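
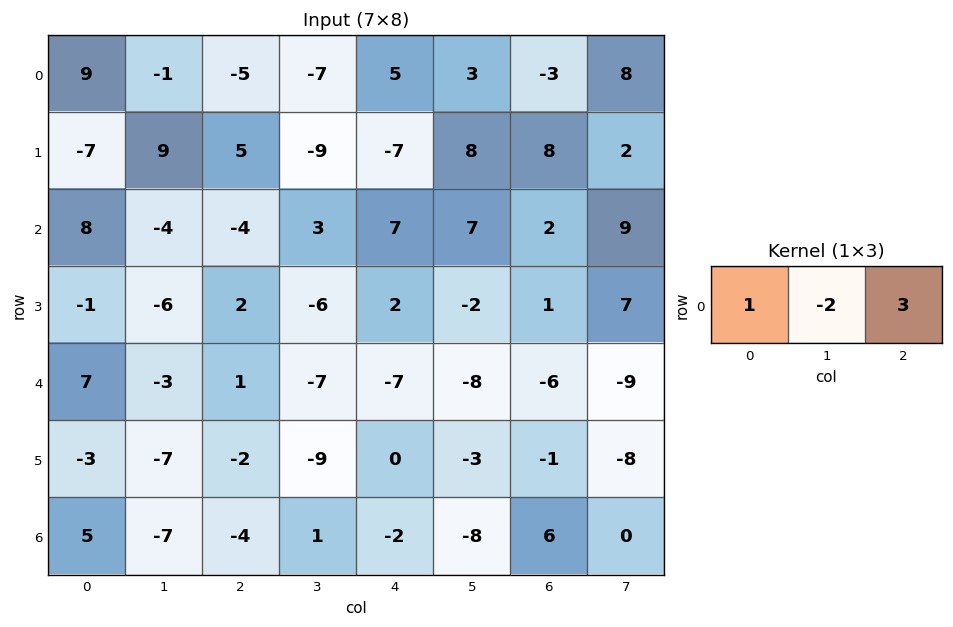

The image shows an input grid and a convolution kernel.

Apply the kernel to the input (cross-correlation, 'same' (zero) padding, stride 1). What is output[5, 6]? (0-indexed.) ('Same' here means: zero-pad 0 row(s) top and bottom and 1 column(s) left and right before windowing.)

The receptive field on the zero-padded input at this output position is [-3 -1 -8]. Elementwise product with the kernel and sum: -3·1 + -1·-2 + -8·3.

-25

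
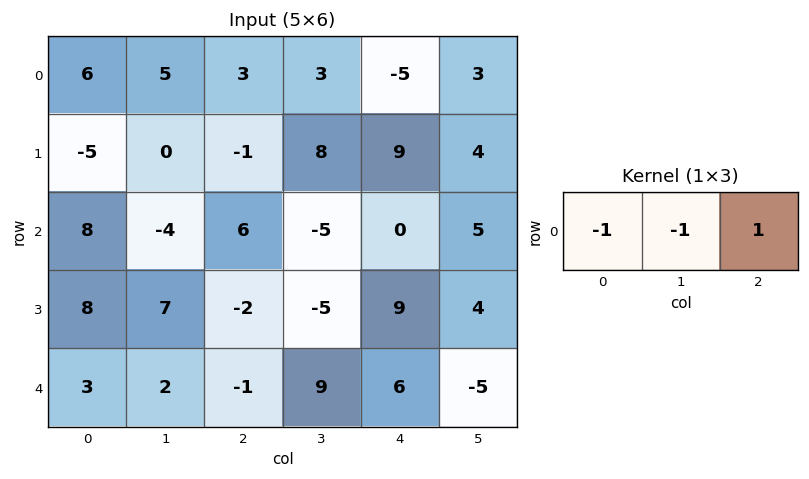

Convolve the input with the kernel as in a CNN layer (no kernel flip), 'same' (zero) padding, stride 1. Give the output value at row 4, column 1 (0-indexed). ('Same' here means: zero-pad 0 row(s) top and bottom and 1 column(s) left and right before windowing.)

-6

The receptive field on the zero-padded input at this output position is [3 2 -1]. Elementwise product with the kernel and sum: 3·-1 + 2·-1 + -1·1.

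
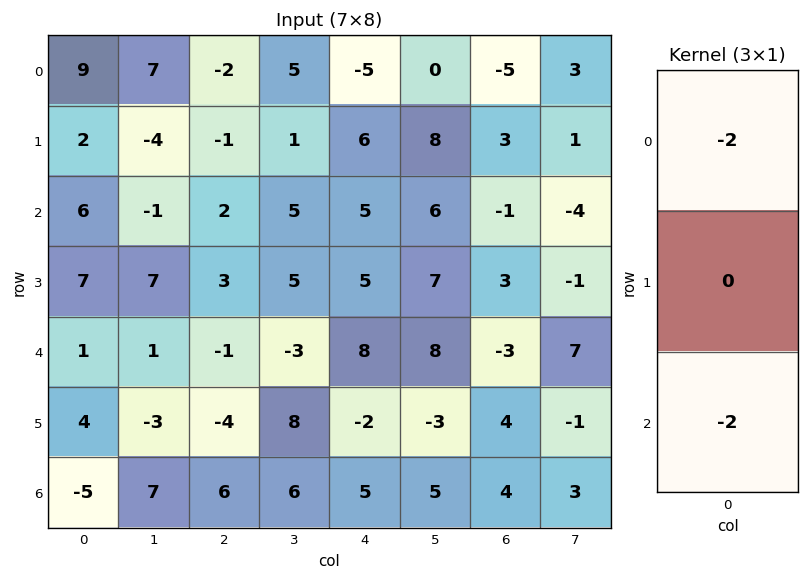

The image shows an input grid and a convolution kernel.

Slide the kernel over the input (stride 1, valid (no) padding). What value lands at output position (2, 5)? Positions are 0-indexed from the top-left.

-28

The receptive field on the input at this output position is [6 / 7 / 8]. Elementwise product with the kernel and sum: 6·-2 + 8·-2.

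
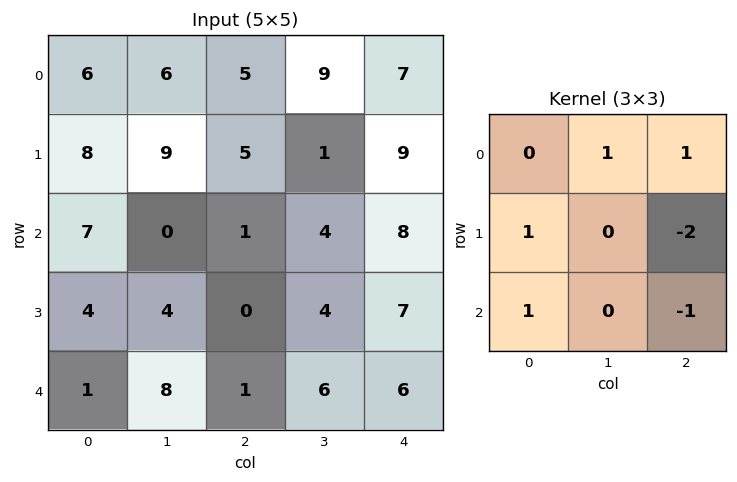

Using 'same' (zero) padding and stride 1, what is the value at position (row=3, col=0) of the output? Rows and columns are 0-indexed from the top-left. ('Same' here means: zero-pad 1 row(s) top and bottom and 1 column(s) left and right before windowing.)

The receptive field on the zero-padded input at this output position is [0 7 0 / 0 4 4 / 0 1 8]. Elementwise product with the kernel and sum: 7·1 + 0·1 + 0·1 + 4·-2 + 0·1 + 8·-1.

-9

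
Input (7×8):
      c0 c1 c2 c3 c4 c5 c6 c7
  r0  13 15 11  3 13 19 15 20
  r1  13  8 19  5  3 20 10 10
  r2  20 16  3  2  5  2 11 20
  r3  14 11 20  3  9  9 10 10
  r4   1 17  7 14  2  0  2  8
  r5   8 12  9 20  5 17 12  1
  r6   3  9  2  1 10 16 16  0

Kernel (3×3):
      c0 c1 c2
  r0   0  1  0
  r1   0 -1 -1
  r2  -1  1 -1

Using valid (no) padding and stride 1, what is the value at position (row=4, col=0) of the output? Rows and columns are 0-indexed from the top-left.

The receptive field on the input at this output position is [1 17 7 / 8 12 9 / 3 9 2]. Elementwise product with the kernel and sum: 17·1 + 12·-1 + 9·-1 + 3·-1 + 9·1 + 2·-1.

0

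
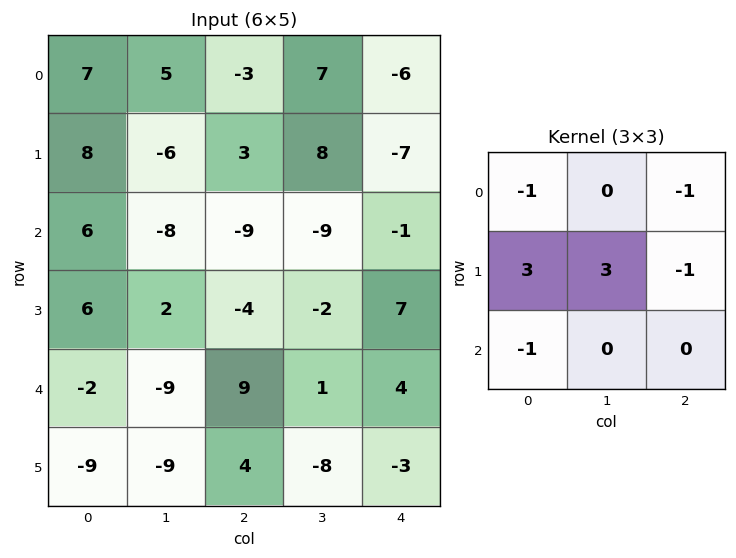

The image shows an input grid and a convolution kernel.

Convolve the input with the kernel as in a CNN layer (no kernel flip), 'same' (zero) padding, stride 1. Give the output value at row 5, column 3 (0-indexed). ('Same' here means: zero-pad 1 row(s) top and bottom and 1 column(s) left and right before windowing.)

The receptive field on the zero-padded input at this output position is [9 1 4 / 4 -8 -3 / 0 0 0]. Elementwise product with the kernel and sum: 9·-1 + 4·-1 + 4·3 + -8·3 + -3·-1 + 0·-1.

-22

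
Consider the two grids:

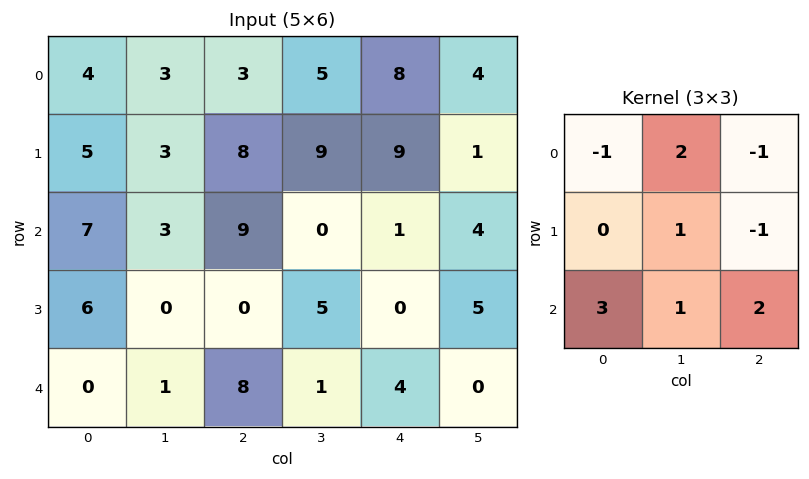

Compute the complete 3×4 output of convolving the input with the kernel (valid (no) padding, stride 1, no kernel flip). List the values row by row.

36 15 28 24
5 23 5 30
7 23 28 0

Output[0,0]: The receptive field on the input at this output position is [4 3 3 / 5 3 8 / 7 3 9]. Elementwise product with the kernel and sum: 4·-1 + 3·2 + 3·-1 + 3·1 + 8·-1 + 7·3 + 3·1 + 9·2.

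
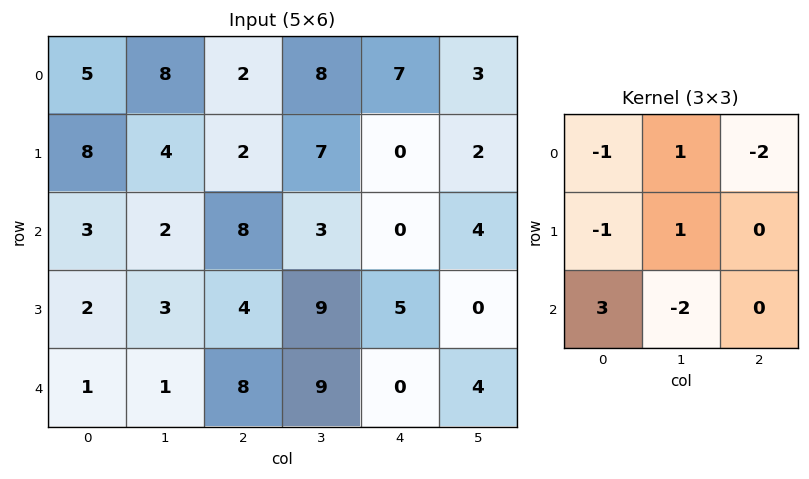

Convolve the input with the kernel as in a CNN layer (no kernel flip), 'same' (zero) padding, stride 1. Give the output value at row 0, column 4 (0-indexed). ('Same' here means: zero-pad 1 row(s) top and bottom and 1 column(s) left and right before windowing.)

20

The receptive field on the zero-padded input at this output position is [0 0 0 / 8 7 3 / 7 0 2]. Elementwise product with the kernel and sum: 0·-1 + 0·1 + 0·-2 + 8·-1 + 7·1 + 7·3 + 0·-2.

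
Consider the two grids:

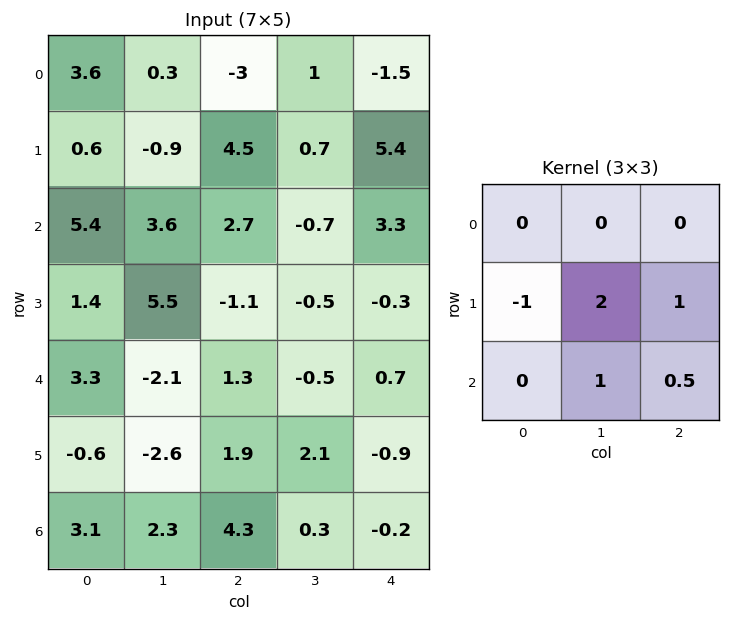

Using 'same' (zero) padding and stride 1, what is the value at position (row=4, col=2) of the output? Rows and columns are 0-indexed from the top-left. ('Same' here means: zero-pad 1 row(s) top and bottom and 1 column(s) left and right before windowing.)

The receptive field on the zero-padded input at this output position is [5.5 -1.1 -0.5 / -2.1 1.3 -0.5 / -2.6 1.9 2.1]. Elementwise product with the kernel and sum: -2.1·-1 + 1.3·2 + -0.5·1 + 1.9·1 + 2.1·0.5.

7.15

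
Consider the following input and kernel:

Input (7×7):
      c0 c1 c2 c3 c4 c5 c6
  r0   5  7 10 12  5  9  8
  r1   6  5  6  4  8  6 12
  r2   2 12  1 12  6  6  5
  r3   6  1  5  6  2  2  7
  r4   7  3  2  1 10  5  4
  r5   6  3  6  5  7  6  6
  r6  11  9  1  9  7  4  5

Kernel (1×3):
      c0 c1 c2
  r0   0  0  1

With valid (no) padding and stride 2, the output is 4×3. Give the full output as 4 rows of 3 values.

10 5 8
1 6 5
2 10 4
1 7 5

Output[0,0]: The receptive field on the input at this output position is [5 7 10]. Elementwise product with the kernel and sum: 10·1.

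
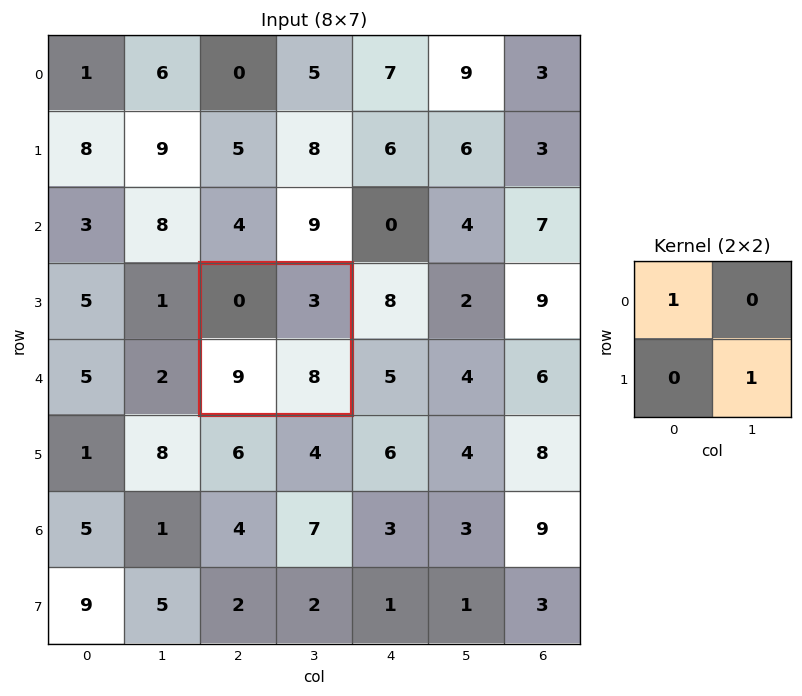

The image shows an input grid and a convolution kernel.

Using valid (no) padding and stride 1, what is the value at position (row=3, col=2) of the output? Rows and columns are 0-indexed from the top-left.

8

The receptive field on the input at this output position is [0 3 / 9 8]. Elementwise product with the kernel and sum: 0·1 + 8·1.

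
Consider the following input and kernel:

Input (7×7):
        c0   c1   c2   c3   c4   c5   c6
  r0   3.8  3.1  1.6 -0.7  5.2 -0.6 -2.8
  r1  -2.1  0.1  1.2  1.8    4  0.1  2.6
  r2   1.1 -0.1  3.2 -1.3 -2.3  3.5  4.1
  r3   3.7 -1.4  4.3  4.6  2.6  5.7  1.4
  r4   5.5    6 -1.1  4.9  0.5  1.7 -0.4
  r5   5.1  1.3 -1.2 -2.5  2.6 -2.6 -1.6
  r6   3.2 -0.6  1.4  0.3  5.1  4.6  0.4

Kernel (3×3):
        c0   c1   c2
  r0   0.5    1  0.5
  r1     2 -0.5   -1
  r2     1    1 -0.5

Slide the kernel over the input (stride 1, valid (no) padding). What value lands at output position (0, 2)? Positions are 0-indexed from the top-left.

3.25

The receptive field on the input at this output position is [1.6 -0.7 5.2 / 1.2 1.8 4 / 3.2 -1.3 -2.3]. Elementwise product with the kernel and sum: 1.6·0.5 + -0.7·1 + 5.2·0.5 + 1.2·2 + 1.8·-0.5 + 4·-1 + 3.2·1 + -1.3·1 + -2.3·-0.5.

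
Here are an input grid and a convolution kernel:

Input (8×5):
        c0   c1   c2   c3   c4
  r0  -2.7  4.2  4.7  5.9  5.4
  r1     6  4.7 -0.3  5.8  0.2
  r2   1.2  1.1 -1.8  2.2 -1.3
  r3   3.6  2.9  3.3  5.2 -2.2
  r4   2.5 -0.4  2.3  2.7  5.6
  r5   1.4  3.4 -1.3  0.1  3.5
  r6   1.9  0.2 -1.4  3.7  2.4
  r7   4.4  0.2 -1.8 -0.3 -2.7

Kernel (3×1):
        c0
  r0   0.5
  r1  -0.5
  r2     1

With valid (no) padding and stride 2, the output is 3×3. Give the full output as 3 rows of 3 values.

-3.15 0.7 1.3
1.3 -0.25 6.05
2.45 0.4 3.45

Output[0,0]: The receptive field on the input at this output position is [-2.7 / 6 / 1.2]. Elementwise product with the kernel and sum: -2.7·0.5 + 6·-0.5 + 1.2·1.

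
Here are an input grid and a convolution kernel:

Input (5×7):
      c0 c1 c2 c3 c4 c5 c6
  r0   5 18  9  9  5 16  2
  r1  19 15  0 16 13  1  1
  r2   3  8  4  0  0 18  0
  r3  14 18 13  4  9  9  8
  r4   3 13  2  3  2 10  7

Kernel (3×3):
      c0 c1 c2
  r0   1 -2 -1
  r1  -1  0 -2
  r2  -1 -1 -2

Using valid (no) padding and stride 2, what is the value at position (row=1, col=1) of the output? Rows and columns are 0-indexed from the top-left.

-36

The receptive field on the input at this output position is [4 0 0 / 13 4 9 / 2 3 2]. Elementwise product with the kernel and sum: 4·1 + 0·-2 + 0·-1 + 13·-1 + 9·-2 + 2·-1 + 3·-1 + 2·-2.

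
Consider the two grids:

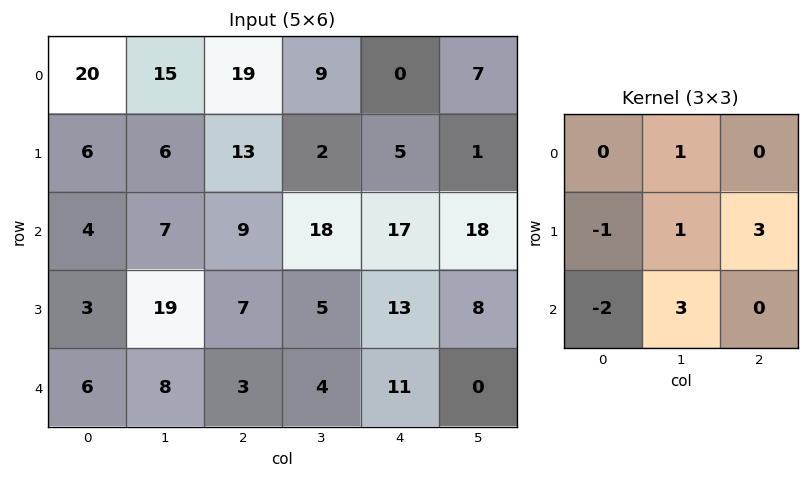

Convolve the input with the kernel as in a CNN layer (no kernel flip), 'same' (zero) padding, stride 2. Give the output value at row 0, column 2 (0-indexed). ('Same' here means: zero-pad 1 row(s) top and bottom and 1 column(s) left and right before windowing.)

The receptive field on the zero-padded input at this output position is [0 0 0 / 9 0 7 / 2 5 1]. Elementwise product with the kernel and sum: 0·1 + 9·-1 + 0·1 + 7·3 + 2·-2 + 5·3.

23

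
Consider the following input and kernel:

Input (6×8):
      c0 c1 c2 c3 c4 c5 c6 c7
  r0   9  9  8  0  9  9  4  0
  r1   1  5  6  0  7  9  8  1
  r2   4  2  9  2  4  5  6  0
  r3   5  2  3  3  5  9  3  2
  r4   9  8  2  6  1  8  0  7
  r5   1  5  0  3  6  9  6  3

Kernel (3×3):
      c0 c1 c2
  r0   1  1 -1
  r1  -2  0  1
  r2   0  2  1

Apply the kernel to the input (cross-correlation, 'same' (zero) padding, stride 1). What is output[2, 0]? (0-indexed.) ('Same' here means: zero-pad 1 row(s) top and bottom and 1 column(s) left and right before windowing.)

The receptive field on the zero-padded input at this output position is [0 1 5 / 0 4 2 / 0 5 2]. Elementwise product with the kernel and sum: 0·1 + 1·1 + 5·-1 + 0·-2 + 2·1 + 5·2 + 2·1.

10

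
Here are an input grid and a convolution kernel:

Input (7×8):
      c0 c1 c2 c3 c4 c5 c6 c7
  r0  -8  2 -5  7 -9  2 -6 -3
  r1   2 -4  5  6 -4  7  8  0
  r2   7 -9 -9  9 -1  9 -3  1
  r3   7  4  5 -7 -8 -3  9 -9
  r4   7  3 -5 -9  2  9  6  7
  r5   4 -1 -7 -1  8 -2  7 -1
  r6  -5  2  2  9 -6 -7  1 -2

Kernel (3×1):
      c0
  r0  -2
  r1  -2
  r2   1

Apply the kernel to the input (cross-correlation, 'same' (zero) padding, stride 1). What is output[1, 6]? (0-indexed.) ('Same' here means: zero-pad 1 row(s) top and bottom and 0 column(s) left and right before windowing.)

-7

The receptive field on the zero-padded input at this output position is [-6 / 8 / -3]. Elementwise product with the kernel and sum: -6·-2 + 8·-2 + -3·1.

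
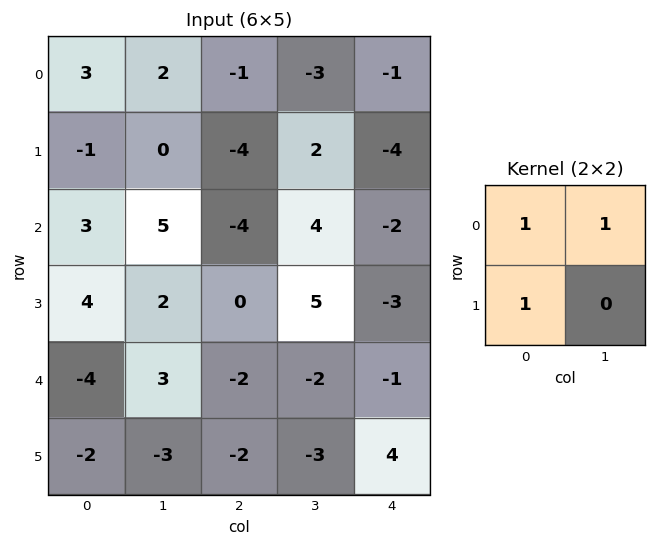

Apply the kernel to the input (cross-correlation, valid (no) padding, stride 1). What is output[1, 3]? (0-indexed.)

The receptive field on the input at this output position is [2 -4 / 4 -2]. Elementwise product with the kernel and sum: 2·1 + -4·1 + 4·1.

2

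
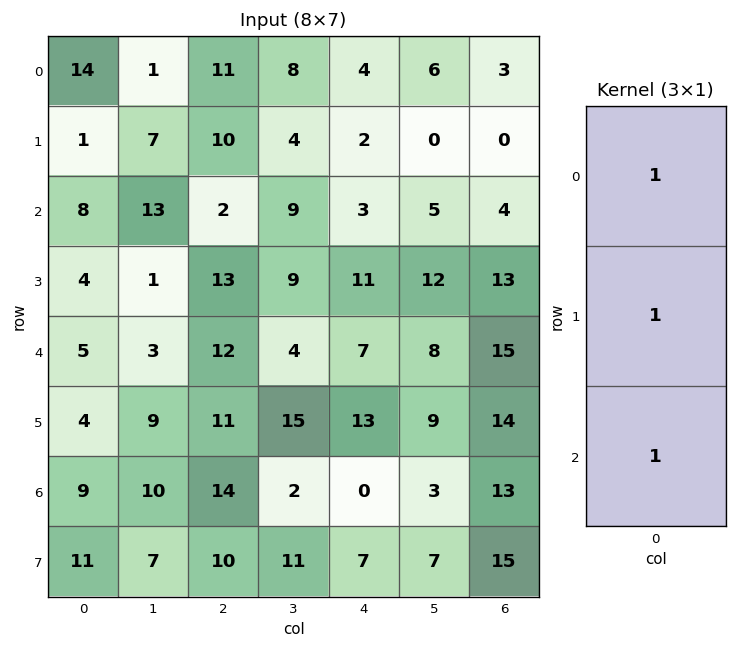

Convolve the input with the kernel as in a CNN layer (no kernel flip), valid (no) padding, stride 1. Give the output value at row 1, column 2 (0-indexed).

The receptive field on the input at this output position is [10 / 2 / 13]. Elementwise product with the kernel and sum: 10·1 + 2·1 + 13·1.

25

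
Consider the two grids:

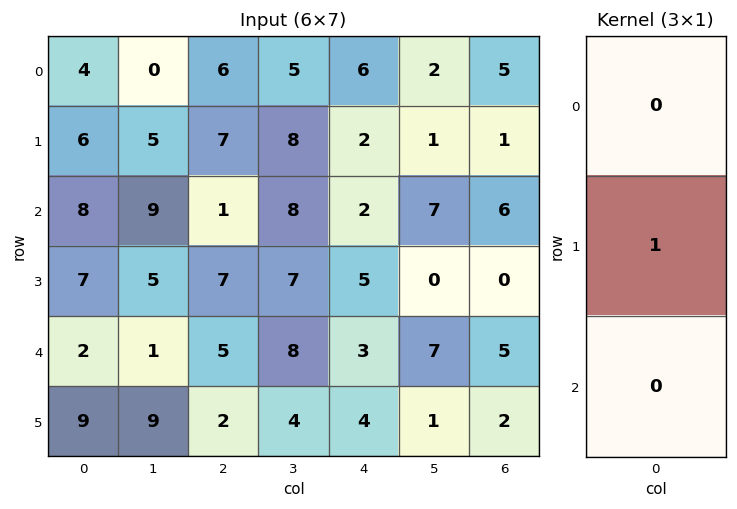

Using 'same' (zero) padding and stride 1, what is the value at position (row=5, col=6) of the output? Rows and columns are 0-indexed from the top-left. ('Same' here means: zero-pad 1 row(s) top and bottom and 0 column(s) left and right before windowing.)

2

The receptive field on the zero-padded input at this output position is [5 / 2 / 0]. Elementwise product with the kernel and sum: 2·1.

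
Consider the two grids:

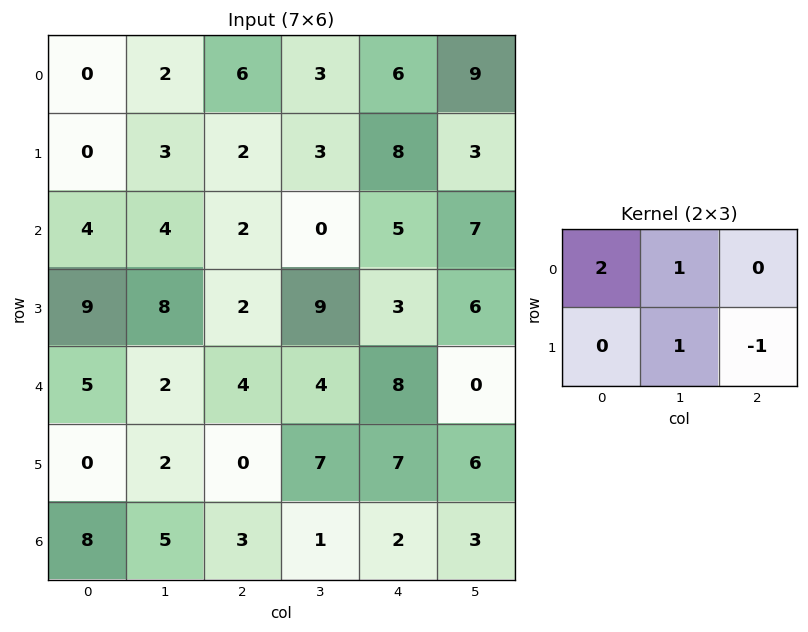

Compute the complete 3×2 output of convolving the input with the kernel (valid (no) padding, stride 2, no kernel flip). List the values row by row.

3 10
18 10
14 12

Output[0,0]: The receptive field on the input at this output position is [0 2 6 / 0 3 2]. Elementwise product with the kernel and sum: 0·2 + 2·1 + 3·1 + 2·-1.
Output[0,1]: The receptive field on the input at this output position is [6 3 6 / 2 3 8]. Elementwise product with the kernel and sum: 6·2 + 3·1 + 3·1 + 8·-1.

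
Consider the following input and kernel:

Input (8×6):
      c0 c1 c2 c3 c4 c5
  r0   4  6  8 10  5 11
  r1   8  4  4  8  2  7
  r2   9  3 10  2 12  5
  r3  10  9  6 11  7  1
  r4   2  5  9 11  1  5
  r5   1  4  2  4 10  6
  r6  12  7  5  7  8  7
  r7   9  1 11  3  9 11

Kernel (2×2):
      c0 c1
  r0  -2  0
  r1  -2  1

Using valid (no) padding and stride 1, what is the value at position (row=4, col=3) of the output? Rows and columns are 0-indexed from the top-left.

The receptive field on the input at this output position is [11 1 / 4 10]. Elementwise product with the kernel and sum: 11·-2 + 4·-2 + 10·1.

-20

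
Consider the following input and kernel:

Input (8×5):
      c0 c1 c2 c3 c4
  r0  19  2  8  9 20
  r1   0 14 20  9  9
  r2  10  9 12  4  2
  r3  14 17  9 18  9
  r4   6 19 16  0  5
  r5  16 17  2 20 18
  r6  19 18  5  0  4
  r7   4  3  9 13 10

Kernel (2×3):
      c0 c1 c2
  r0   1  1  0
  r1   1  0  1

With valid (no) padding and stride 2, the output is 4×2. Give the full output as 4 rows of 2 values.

41 46
42 34
43 36
50 24

Output[0,0]: The receptive field on the input at this output position is [19 2 8 / 0 14 20]. Elementwise product with the kernel and sum: 19·1 + 2·1 + 0·1 + 20·1.
Output[0,1]: The receptive field on the input at this output position is [8 9 20 / 20 9 9]. Elementwise product with the kernel and sum: 8·1 + 9·1 + 20·1 + 9·1.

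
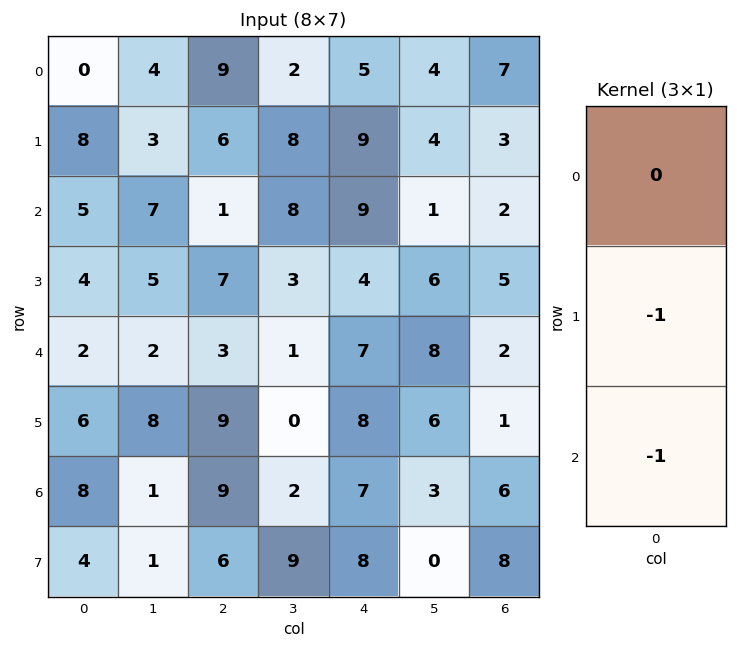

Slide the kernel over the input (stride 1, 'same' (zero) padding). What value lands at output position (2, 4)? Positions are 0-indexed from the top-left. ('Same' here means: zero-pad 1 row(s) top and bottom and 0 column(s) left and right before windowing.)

-13

The receptive field on the zero-padded input at this output position is [9 / 9 / 4]. Elementwise product with the kernel and sum: 9·-1 + 4·-1.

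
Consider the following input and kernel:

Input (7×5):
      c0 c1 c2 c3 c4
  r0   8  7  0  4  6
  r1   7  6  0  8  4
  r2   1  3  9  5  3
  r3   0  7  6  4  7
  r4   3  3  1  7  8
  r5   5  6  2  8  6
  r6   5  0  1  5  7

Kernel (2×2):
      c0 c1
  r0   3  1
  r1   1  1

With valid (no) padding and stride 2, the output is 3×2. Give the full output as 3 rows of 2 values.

Output[0,0]: The receptive field on the input at this output position is [8 7 / 7 6]. Elementwise product with the kernel and sum: 8·3 + 7·1 + 7·1 + 6·1.

44 12
13 42
23 20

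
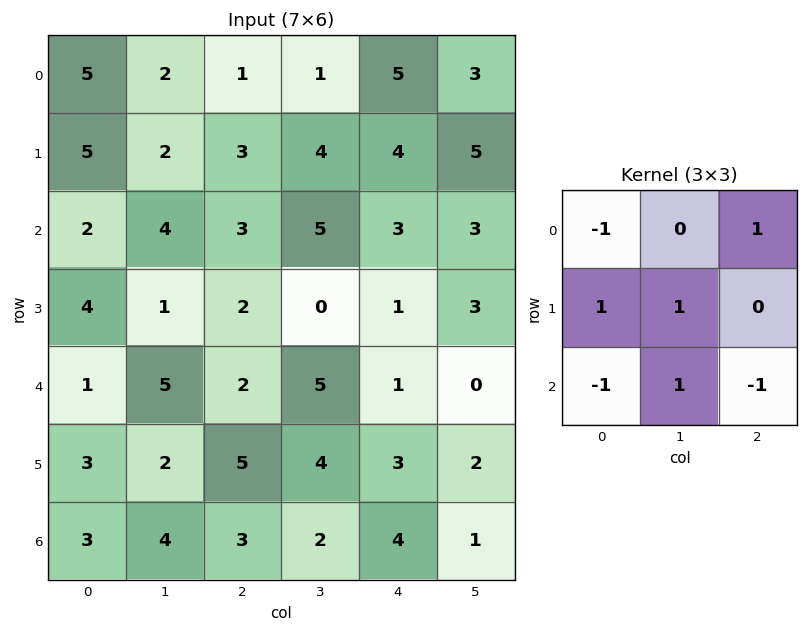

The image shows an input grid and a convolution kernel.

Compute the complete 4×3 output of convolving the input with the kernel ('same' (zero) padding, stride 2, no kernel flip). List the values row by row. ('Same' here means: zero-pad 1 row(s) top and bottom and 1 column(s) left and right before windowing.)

Output[0,0]: The receptive field on the zero-padded input at this output position is [0 0 0 / 0 5 2 / 0 5 2]. Elementwise product with the kernel and sum: 0·-1 + 0·1 + 0·1 + 5·1 + 0·-1 + 5·1 + 2·-1.

8 0 1
7 10 7
3 5 6
5 9 4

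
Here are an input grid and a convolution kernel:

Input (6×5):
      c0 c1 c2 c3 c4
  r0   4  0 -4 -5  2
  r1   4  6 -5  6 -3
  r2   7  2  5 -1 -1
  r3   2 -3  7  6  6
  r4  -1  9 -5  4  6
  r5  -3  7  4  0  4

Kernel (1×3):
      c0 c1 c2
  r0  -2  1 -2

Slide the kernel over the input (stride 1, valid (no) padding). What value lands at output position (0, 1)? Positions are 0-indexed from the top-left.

The receptive field on the input at this output position is [0 -4 -5]. Elementwise product with the kernel and sum: 0·-2 + -4·1 + -5·-2.

6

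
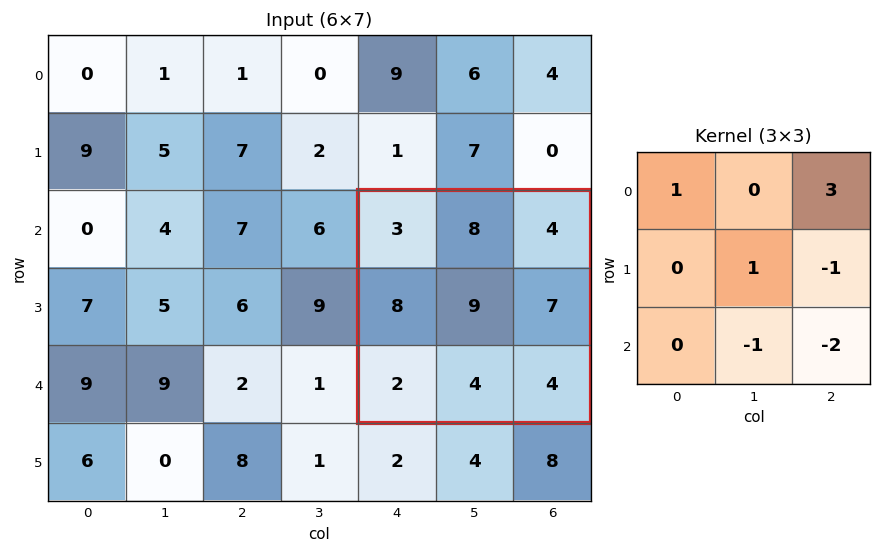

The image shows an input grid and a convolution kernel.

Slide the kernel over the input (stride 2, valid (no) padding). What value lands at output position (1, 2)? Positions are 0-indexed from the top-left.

The receptive field on the input at this output position is [3 8 4 / 8 9 7 / 2 4 4]. Elementwise product with the kernel and sum: 3·1 + 4·3 + 9·1 + 7·-1 + 4·-1 + 4·-2.

5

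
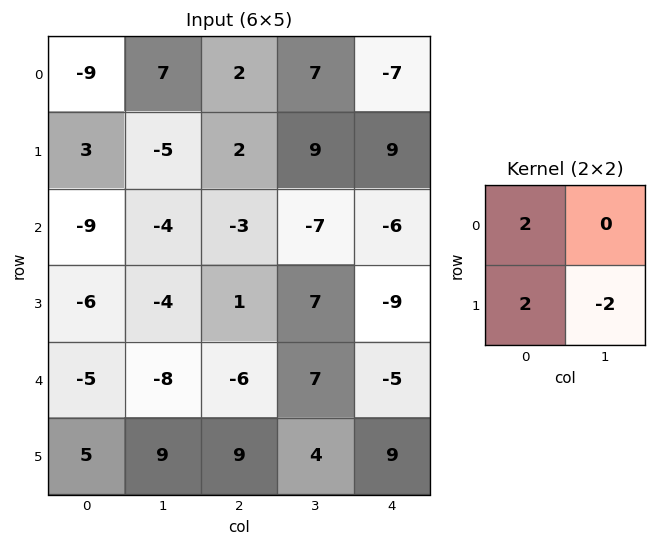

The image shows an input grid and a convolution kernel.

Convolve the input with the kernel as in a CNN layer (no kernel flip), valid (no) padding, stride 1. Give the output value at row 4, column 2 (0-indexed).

-2

The receptive field on the input at this output position is [-6 7 / 9 4]. Elementwise product with the kernel and sum: -6·2 + 9·2 + 4·-2.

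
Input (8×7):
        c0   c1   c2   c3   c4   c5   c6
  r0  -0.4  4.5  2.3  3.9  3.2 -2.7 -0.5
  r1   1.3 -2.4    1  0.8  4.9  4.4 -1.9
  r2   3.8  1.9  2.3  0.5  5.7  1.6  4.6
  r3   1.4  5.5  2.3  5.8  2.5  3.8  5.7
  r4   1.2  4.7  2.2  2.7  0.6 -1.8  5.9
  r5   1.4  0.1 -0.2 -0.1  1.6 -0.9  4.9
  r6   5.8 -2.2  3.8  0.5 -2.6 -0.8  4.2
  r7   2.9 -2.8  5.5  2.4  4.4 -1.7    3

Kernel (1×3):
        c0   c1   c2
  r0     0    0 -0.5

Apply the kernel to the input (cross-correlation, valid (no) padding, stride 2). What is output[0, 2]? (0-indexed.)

0.25

The receptive field on the input at this output position is [3.2 -2.7 -0.5]. Elementwise product with the kernel and sum: -0.5·-0.5.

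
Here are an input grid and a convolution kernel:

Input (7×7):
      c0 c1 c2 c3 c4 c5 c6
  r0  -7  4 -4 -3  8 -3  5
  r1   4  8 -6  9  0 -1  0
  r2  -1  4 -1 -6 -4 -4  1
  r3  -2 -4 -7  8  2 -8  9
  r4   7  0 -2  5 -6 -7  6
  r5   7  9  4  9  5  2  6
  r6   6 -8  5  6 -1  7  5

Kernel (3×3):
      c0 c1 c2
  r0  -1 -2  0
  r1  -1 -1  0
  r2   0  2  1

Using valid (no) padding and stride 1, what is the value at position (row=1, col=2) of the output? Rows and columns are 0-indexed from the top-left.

The receptive field on the input at this output position is [-6 9 0 / -1 -6 -4 / -7 8 2]. Elementwise product with the kernel and sum: -6·-1 + 9·-2 + -1·-1 + -6·-1 + 8·2 + 2·1.

13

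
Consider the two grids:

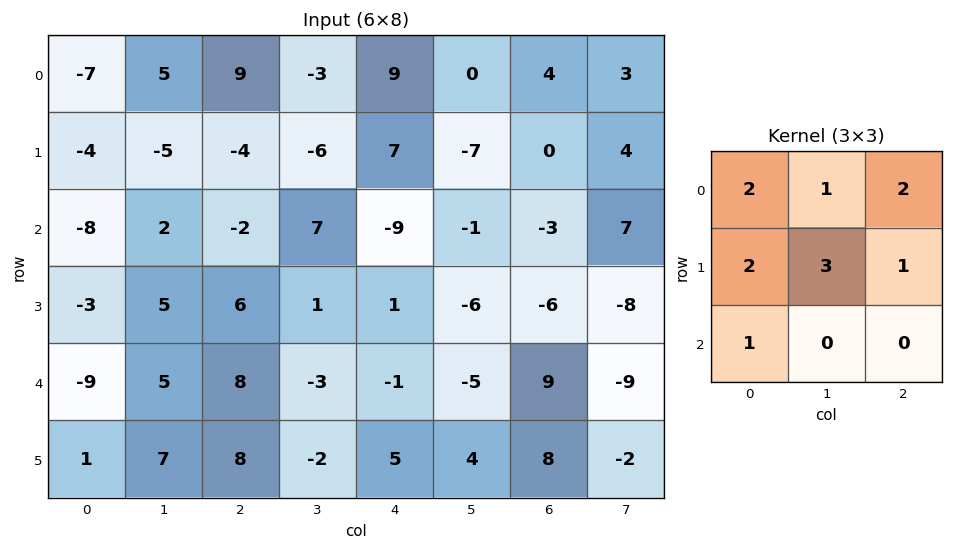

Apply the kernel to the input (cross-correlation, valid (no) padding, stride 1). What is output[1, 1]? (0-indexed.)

-16

The receptive field on the input at this output position is [-5 -4 -6 / 2 -2 7 / 5 6 1]. Elementwise product with the kernel and sum: -5·2 + -4·1 + -6·2 + 2·2 + -2·3 + 7·1 + 5·1.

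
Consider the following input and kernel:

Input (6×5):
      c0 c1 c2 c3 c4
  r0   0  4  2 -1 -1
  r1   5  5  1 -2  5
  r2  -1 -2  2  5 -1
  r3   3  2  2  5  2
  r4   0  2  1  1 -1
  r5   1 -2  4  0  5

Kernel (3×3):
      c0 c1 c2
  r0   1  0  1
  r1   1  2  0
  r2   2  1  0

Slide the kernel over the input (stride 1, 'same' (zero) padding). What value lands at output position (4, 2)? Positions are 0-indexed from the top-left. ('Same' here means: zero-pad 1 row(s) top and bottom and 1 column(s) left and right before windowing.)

The receptive field on the zero-padded input at this output position is [2 2 5 / 2 1 1 / -2 4 0]. Elementwise product with the kernel and sum: 2·1 + 5·1 + 2·1 + 1·2 + -2·2 + 4·1.

11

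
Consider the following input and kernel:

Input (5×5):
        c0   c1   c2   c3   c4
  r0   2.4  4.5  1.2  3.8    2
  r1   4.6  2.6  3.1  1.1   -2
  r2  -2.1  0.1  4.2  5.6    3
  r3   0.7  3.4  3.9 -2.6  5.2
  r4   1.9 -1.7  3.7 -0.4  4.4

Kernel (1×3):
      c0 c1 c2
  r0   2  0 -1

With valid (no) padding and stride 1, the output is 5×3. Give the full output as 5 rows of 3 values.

3.6 5.2 0.4
6.1 4.1 8.2
-8.4 -5.4 5.4
-2.5 9.4 2.6
0.1 -3 3

Output[0,0]: The receptive field on the input at this output position is [2.4 4.5 1.2]. Elementwise product with the kernel and sum: 2.4·2 + 1.2·-1.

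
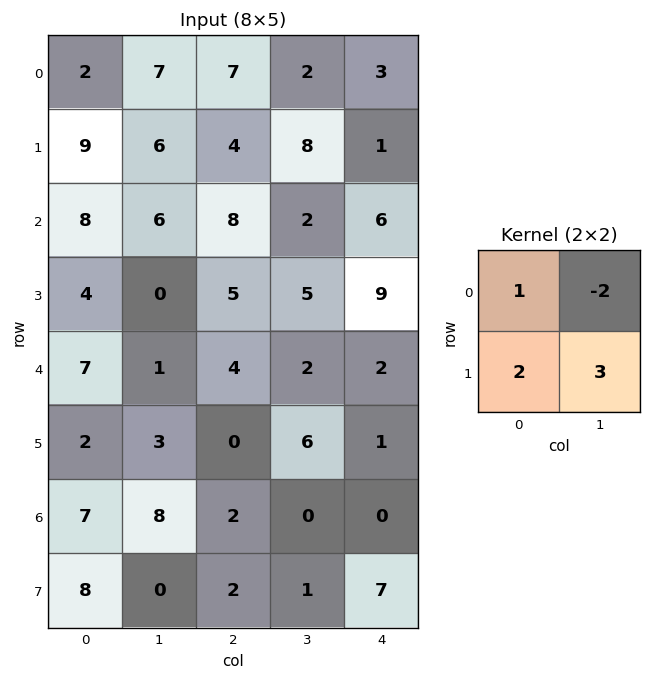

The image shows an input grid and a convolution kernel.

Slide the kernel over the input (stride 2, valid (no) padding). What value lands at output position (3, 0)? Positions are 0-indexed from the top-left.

7

The receptive field on the input at this output position is [7 8 / 8 0]. Elementwise product with the kernel and sum: 7·1 + 8·-2 + 8·2 + 0·3.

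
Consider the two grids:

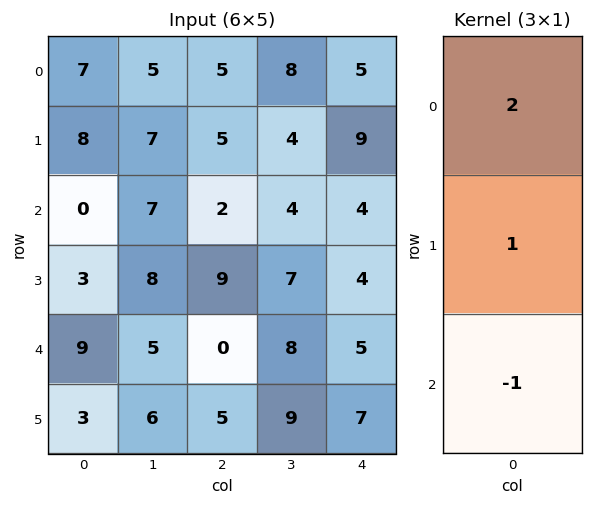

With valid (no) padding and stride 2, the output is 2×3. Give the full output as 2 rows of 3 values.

22 13 15
-6 13 7

Output[0,0]: The receptive field on the input at this output position is [7 / 8 / 0]. Elementwise product with the kernel and sum: 7·2 + 8·1 + 0·-1.
Output[0,1]: The receptive field on the input at this output position is [5 / 5 / 2]. Elementwise product with the kernel and sum: 5·2 + 5·1 + 2·-1.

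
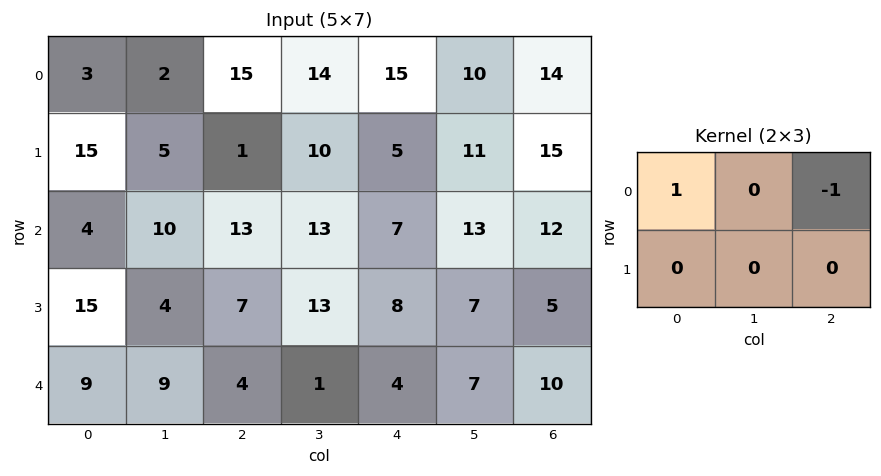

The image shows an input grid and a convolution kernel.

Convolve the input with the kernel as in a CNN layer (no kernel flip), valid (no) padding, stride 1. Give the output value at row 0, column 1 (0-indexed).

The receptive field on the input at this output position is [2 15 14 / 5 1 10]. Elementwise product with the kernel and sum: 2·1 + 14·-1.

-12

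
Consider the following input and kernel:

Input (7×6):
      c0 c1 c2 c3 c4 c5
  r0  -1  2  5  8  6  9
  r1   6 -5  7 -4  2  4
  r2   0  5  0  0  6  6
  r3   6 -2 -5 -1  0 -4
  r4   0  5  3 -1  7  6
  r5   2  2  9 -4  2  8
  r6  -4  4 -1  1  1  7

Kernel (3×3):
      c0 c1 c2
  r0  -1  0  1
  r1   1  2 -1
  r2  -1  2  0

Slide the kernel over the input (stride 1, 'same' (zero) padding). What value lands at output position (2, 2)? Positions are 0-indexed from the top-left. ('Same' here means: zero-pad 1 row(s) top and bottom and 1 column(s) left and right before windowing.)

The receptive field on the zero-padded input at this output position is [-5 7 -4 / 5 0 0 / -2 -5 -1]. Elementwise product with the kernel and sum: -5·-1 + -4·1 + 5·1 + 0·2 + 0·-1 + -2·-1 + -5·2.

-2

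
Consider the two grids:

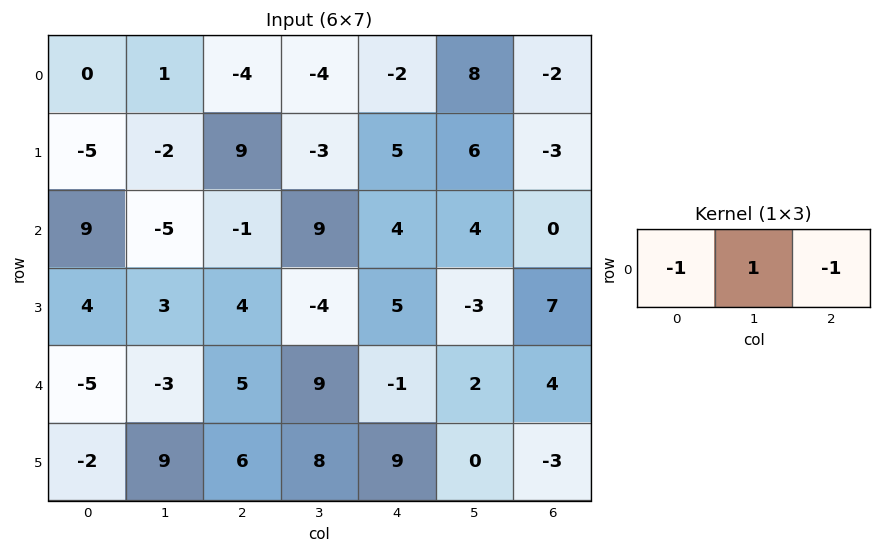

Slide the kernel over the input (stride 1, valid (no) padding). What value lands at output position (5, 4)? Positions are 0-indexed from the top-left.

-6

The receptive field on the input at this output position is [9 0 -3]. Elementwise product with the kernel and sum: 9·-1 + 0·1 + -3·-1.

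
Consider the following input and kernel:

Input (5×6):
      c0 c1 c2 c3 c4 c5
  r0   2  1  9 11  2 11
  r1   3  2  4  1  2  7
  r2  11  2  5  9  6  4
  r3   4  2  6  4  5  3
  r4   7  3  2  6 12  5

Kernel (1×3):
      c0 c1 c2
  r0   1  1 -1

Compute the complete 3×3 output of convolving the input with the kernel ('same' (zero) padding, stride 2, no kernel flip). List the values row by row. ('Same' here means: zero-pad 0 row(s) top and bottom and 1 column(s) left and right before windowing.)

1 -1 2
9 -2 11
4 -1 13

Output[0,0]: The receptive field on the zero-padded input at this output position is [0 2 1]. Elementwise product with the kernel and sum: 0·1 + 2·1 + 1·-1.
Output[0,1]: The receptive field on the zero-padded input at this output position is [1 9 11]. Elementwise product with the kernel and sum: 1·1 + 9·1 + 11·-1.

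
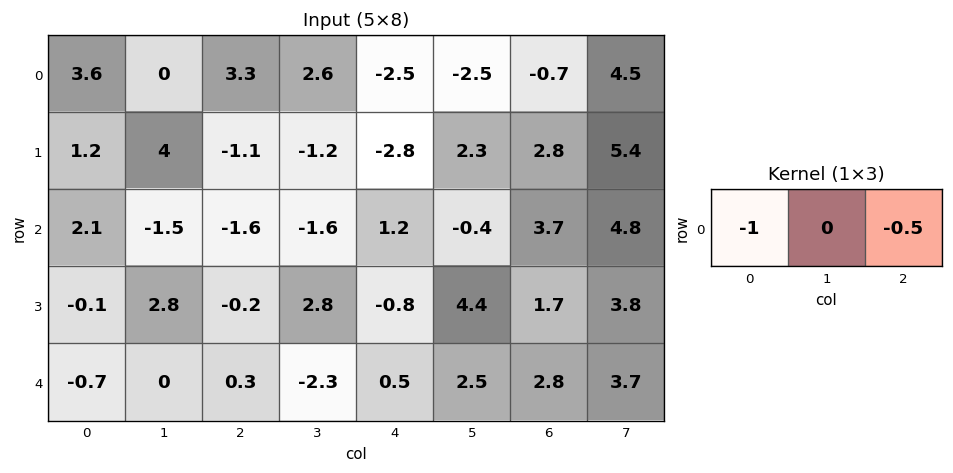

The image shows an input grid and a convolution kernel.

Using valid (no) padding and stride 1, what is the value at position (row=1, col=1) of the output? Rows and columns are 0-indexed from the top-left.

-3.4

The receptive field on the input at this output position is [4 -1.1 -1.2]. Elementwise product with the kernel and sum: 4·-1 + -1.2·-0.5.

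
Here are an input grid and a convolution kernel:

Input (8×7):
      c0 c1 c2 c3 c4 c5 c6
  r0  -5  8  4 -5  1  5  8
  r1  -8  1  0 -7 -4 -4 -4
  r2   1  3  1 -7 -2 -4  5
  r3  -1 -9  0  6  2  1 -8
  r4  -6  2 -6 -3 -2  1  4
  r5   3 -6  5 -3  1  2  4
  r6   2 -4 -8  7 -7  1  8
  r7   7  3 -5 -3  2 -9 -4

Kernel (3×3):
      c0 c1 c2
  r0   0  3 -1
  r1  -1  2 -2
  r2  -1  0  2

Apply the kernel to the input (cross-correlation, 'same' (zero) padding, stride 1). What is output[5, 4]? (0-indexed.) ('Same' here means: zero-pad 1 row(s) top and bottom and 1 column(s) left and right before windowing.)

-11

The receptive field on the zero-padded input at this output position is [-3 -2 1 / -3 1 2 / 7 -7 1]. Elementwise product with the kernel and sum: -2·3 + 1·-1 + -3·-1 + 1·2 + 2·-2 + 7·-1 + 1·2.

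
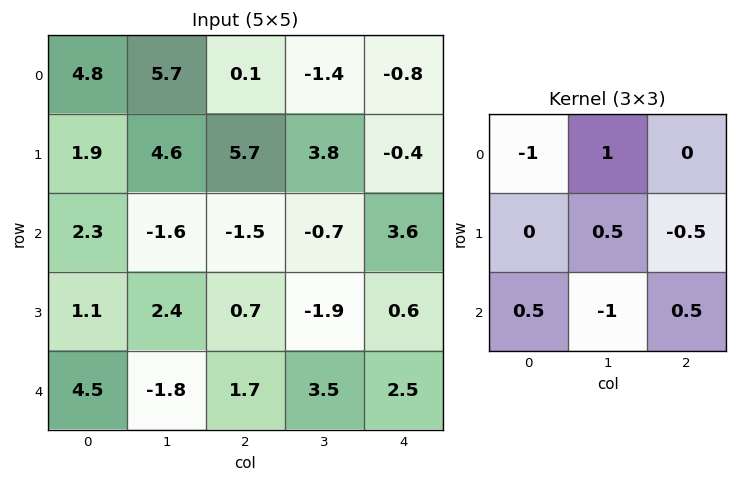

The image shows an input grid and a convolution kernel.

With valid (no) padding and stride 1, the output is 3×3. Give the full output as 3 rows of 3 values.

2.35 -4.3 2.35
1.15 0.25 -1.5
1.85 0.55 -1.85

Output[0,0]: The receptive field on the input at this output position is [4.8 5.7 0.1 / 1.9 4.6 5.7 / 2.3 -1.6 -1.5]. Elementwise product with the kernel and sum: 4.8·-1 + 5.7·1 + 4.6·0.5 + 5.7·-0.5 + 2.3·0.5 + -1.6·-1 + -1.5·0.5.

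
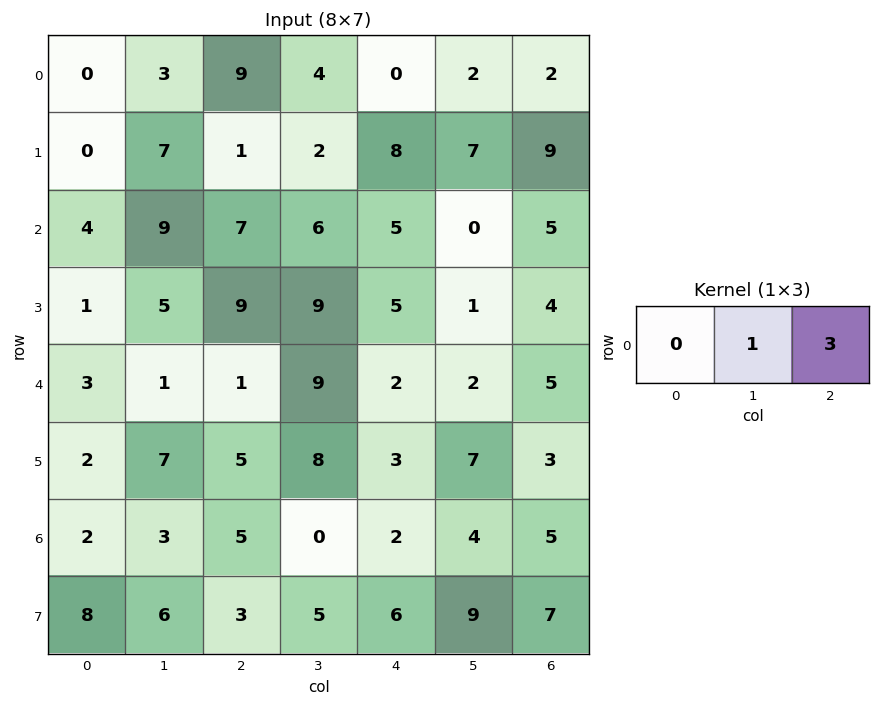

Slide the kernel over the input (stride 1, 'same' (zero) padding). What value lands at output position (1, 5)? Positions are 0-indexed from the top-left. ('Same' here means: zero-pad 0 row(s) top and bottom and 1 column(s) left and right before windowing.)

34

The receptive field on the zero-padded input at this output position is [8 7 9]. Elementwise product with the kernel and sum: 7·1 + 9·3.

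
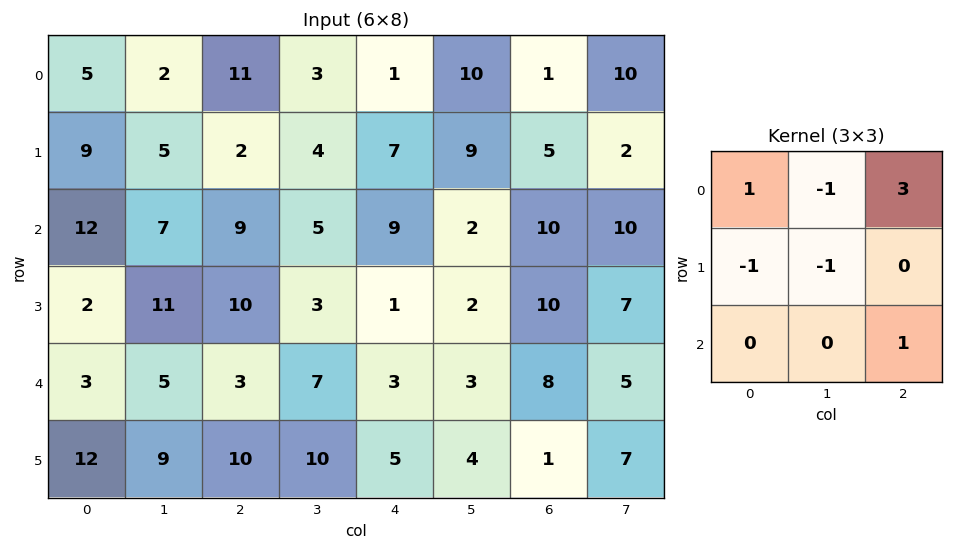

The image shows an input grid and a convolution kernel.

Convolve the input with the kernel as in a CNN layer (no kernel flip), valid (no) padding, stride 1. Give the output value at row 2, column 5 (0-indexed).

15

The receptive field on the input at this output position is [2 10 10 / 2 10 7 / 3 8 5]. Elementwise product with the kernel and sum: 2·1 + 10·-1 + 10·3 + 2·-1 + 10·-1 + 5·1.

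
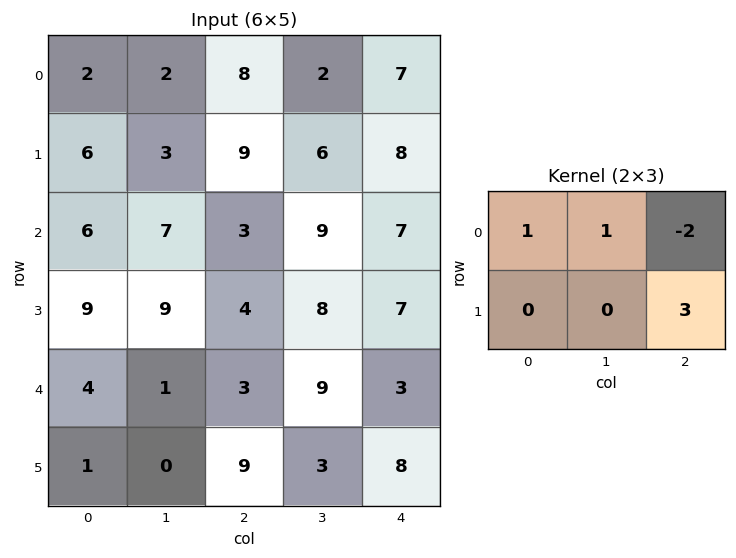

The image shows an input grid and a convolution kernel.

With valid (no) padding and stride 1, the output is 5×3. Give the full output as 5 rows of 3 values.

15 24 20
0 27 20
19 16 19
19 24 7
26 -5 30

Output[0,0]: The receptive field on the input at this output position is [2 2 8 / 6 3 9]. Elementwise product with the kernel and sum: 2·1 + 2·1 + 8·-2 + 9·3.
Output[0,1]: The receptive field on the input at this output position is [2 8 2 / 3 9 6]. Elementwise product with the kernel and sum: 2·1 + 8·1 + 2·-2 + 6·3.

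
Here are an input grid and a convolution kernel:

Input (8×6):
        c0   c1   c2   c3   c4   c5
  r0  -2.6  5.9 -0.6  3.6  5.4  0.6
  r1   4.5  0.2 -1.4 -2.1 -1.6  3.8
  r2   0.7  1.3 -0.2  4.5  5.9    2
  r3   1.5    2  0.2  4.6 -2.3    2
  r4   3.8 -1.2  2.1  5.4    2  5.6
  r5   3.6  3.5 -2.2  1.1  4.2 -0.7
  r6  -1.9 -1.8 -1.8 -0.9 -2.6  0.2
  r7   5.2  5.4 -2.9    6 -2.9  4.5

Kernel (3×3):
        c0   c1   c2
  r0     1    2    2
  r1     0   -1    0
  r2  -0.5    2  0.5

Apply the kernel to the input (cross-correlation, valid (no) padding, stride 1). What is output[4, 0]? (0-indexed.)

The receptive field on the input at this output position is [3.8 -1.2 2.1 / 3.6 3.5 -2.2 / -1.9 -1.8 -1.8]. Elementwise product with the kernel and sum: 3.8·1 + -1.2·2 + 2.1·2 + 3.5·-1 + -1.9·-0.5 + -1.8·2 + -1.8·0.5.

-1.45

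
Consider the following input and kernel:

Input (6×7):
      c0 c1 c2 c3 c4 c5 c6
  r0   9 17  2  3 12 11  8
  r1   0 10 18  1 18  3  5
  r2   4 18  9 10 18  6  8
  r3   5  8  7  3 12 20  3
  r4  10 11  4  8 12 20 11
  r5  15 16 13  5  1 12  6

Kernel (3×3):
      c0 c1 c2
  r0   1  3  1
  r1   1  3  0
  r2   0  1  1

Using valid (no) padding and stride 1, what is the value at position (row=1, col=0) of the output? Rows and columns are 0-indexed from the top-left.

The receptive field on the input at this output position is [0 10 18 / 4 18 9 / 5 8 7]. Elementwise product with the kernel and sum: 0·1 + 10·3 + 18·1 + 4·1 + 18·3 + 8·1 + 7·1.

121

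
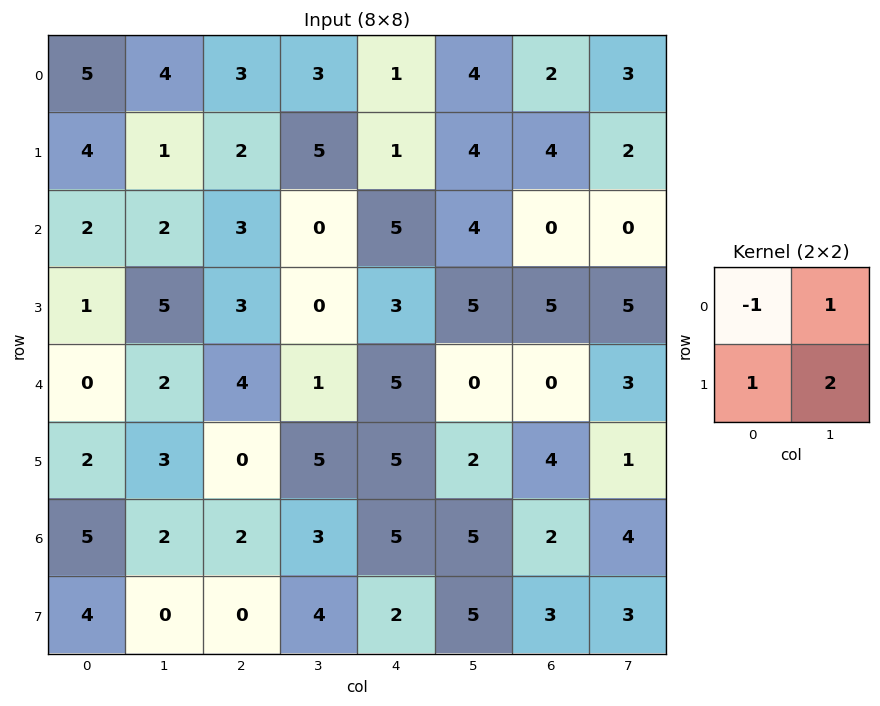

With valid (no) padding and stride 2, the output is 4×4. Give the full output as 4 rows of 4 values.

5 12 12 9
11 0 12 15
10 7 4 9
1 9 12 11

Output[0,0]: The receptive field on the input at this output position is [5 4 / 4 1]. Elementwise product with the kernel and sum: 5·-1 + 4·1 + 4·1 + 1·2.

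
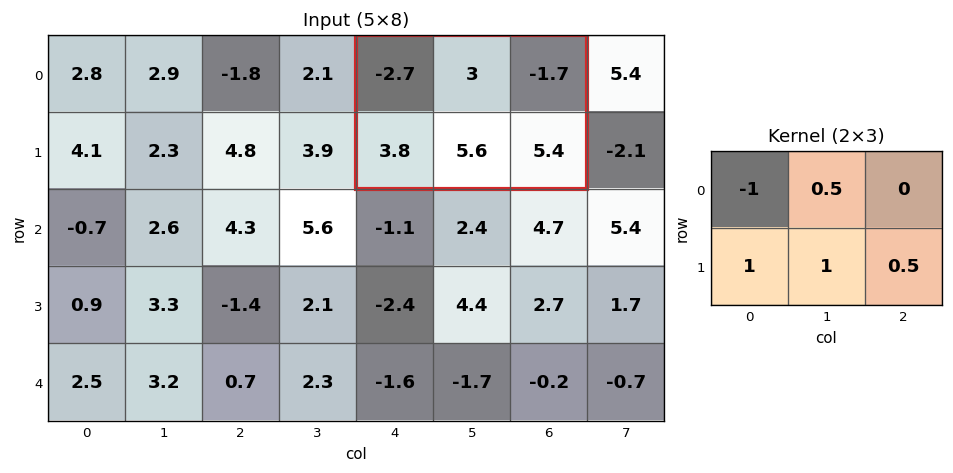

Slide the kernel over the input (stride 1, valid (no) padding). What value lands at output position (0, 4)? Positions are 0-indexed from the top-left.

16.3

The receptive field on the input at this output position is [-2.7 3 -1.7 / 3.8 5.6 5.4]. Elementwise product with the kernel and sum: -2.7·-1 + 3·0.5 + 3.8·1 + 5.6·1 + 5.4·0.5.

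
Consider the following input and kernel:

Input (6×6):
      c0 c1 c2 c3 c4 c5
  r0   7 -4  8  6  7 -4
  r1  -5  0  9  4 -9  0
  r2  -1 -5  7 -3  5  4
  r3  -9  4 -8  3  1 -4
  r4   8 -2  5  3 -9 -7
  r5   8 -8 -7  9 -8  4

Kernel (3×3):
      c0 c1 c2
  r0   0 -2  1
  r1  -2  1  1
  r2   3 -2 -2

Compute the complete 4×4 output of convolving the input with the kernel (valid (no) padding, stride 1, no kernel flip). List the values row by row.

Output[0,0]: The receptive field on the input at this output position is [7 -4 8 / -5 0 9 / -1 -5 7]. Elementwise product with the kernel and sum: -4·-2 + 8·1 + -5·-2 + 0·1 + 9·1 + -1·3 + -5·-2 + 7·-2.

28 -20 -11 -62
-6 22 -61 48
49 -52 58 26
25 3 -44 7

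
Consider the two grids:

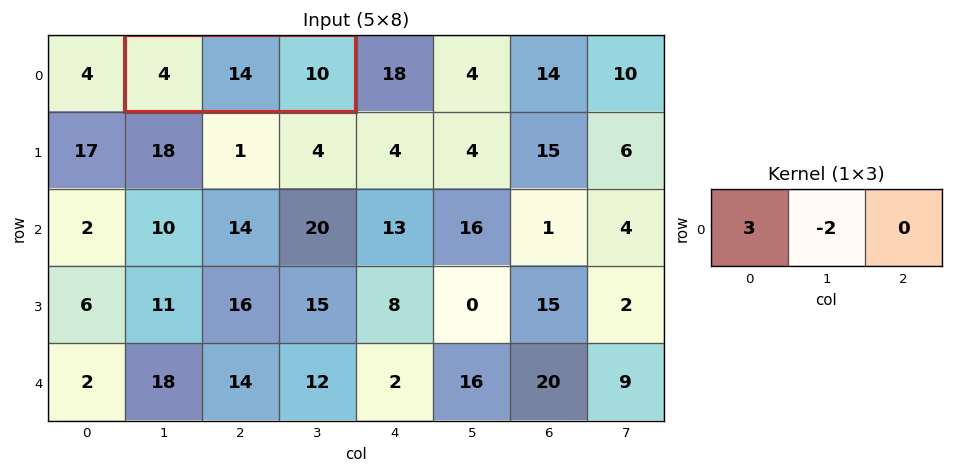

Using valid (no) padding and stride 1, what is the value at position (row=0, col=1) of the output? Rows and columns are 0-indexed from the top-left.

-16

The receptive field on the input at this output position is [4 14 10]. Elementwise product with the kernel and sum: 4·3 + 14·-2.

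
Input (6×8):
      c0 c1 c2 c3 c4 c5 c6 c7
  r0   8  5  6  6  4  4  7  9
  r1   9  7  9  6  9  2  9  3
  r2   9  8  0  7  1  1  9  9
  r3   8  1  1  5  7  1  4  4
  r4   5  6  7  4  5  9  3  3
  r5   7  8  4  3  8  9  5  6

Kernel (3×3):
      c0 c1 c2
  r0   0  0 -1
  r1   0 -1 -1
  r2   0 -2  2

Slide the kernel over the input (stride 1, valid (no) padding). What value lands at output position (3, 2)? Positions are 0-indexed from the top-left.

-6

The receptive field on the input at this output position is [1 5 7 / 7 4 5 / 4 3 8]. Elementwise product with the kernel and sum: 7·-1 + 4·-1 + 5·-1 + 3·-2 + 8·2.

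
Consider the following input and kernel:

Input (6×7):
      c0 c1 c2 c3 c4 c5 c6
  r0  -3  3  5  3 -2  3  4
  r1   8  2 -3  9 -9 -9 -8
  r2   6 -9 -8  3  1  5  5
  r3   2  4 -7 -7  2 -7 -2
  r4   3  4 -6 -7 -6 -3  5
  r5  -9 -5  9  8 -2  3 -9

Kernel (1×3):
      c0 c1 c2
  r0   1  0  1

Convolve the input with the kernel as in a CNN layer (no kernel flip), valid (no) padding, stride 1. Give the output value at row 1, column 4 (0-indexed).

The receptive field on the input at this output position is [-9 -9 -8]. Elementwise product with the kernel and sum: -9·1 + -8·1.

-17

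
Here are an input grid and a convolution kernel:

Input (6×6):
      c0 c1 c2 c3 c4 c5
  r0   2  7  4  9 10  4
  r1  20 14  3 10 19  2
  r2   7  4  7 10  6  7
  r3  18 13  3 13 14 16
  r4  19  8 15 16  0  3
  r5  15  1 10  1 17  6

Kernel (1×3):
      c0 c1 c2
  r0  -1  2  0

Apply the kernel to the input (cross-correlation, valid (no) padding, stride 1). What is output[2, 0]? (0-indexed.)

The receptive field on the input at this output position is [7 4 7]. Elementwise product with the kernel and sum: 7·-1 + 4·2.

1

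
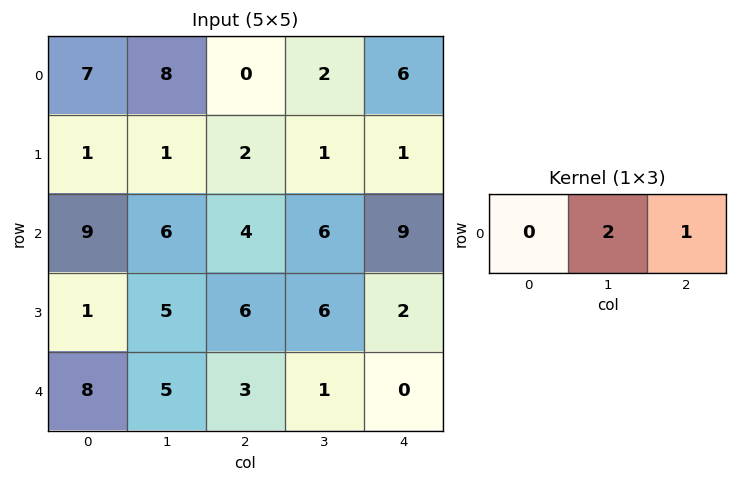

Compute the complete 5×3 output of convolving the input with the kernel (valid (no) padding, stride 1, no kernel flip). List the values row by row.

Output[0,0]: The receptive field on the input at this output position is [7 8 0]. Elementwise product with the kernel and sum: 8·2 + 0·1.
Output[0,1]: The receptive field on the input at this output position is [8 0 2]. Elementwise product with the kernel and sum: 0·2 + 2·1.

16 2 10
4 5 3
16 14 21
16 18 14
13 7 2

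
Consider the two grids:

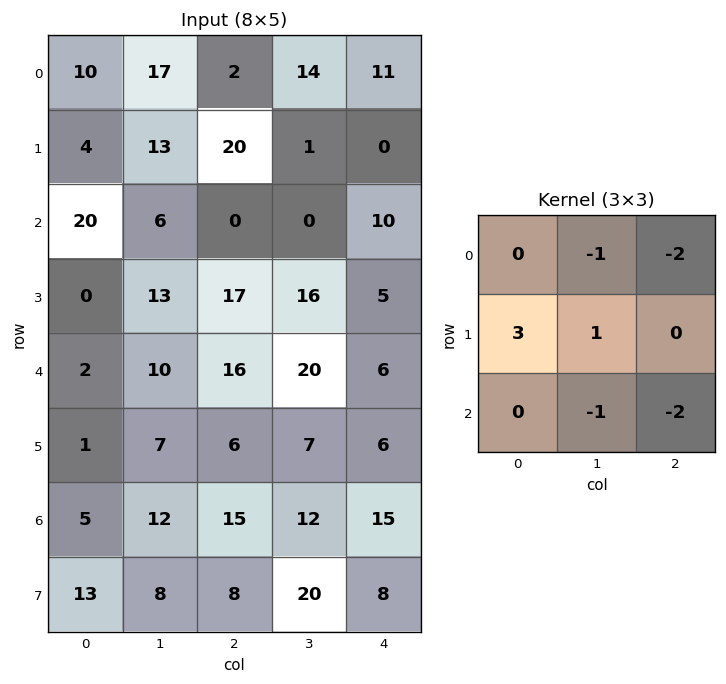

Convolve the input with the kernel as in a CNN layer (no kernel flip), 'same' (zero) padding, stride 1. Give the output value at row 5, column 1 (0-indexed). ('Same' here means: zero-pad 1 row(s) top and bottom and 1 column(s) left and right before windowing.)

-74

The receptive field on the zero-padded input at this output position is [2 10 16 / 1 7 6 / 5 12 15]. Elementwise product with the kernel and sum: 10·-1 + 16·-2 + 1·3 + 7·1 + 12·-1 + 15·-2.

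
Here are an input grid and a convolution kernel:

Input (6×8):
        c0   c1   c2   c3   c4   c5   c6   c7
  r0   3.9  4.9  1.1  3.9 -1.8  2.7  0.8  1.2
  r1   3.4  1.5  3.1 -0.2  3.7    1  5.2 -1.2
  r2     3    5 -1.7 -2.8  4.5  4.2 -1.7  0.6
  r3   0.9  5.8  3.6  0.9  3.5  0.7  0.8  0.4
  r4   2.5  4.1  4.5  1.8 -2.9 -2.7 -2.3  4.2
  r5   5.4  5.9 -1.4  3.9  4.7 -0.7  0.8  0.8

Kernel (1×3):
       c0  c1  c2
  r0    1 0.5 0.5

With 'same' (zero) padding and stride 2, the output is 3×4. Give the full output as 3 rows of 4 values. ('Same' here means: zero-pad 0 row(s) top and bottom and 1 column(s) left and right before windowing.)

Output[0,0]: The receptive field on the zero-padded input at this output position is [0 3.9 4.9]. Elementwise product with the kernel and sum: 0·1 + 3.9·0.5 + 4.9·0.5.
Output[0,1]: The receptive field on the zero-padded input at this output position is [4.9 1.1 3.9]. Elementwise product with the kernel and sum: 4.9·1 + 1.1·0.5 + 3.9·0.5.

4.4 7.4 4.35 3.7
4 2.75 1.55 3.65
3.3 7.25 -1 -1.75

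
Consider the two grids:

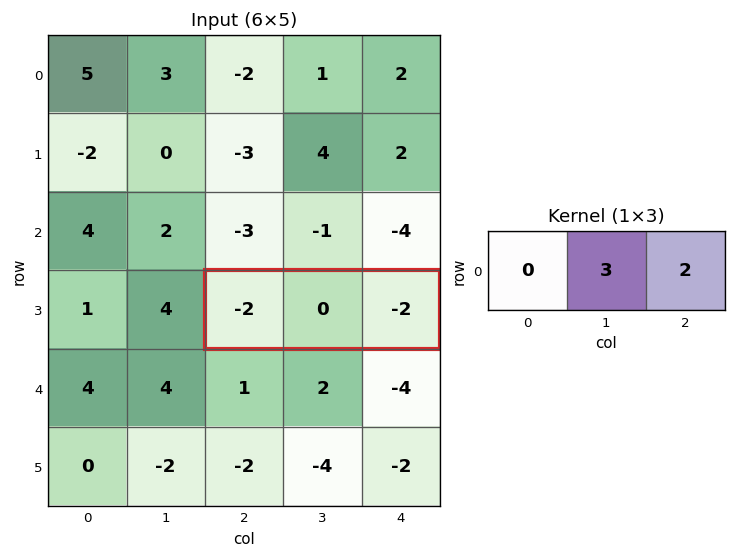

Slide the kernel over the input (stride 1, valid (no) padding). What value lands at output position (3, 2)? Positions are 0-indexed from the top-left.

-4

The receptive field on the input at this output position is [-2 0 -2]. Elementwise product with the kernel and sum: 0·3 + -2·2.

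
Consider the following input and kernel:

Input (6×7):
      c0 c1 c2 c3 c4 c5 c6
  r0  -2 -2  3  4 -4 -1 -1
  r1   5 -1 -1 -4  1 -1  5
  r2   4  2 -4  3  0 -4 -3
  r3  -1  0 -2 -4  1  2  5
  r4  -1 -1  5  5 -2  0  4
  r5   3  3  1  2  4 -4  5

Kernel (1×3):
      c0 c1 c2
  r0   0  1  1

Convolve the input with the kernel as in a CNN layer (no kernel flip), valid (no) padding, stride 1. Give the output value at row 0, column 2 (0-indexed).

0

The receptive field on the input at this output position is [3 4 -4]. Elementwise product with the kernel and sum: 4·1 + -4·1.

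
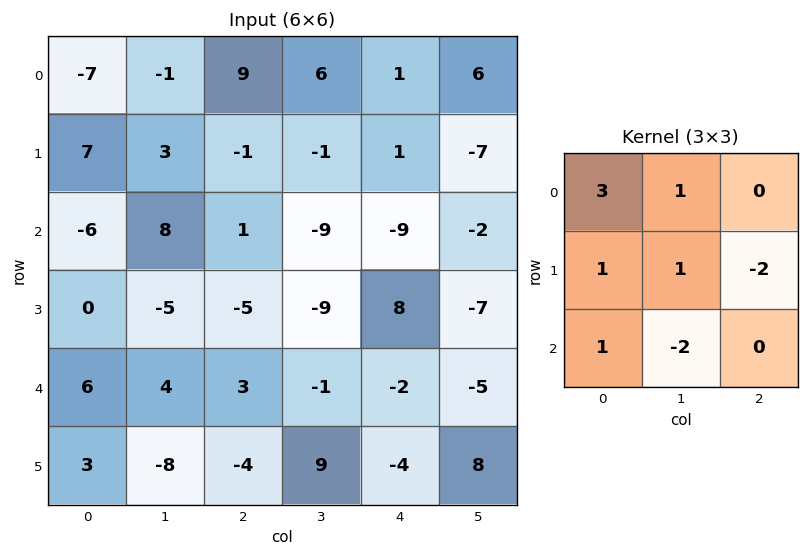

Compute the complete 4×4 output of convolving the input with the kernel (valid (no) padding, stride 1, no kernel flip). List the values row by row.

-32 16 48 42
34 40 19 -41
-7 31 -31 -20
18 -11 -40 5

Output[0,0]: The receptive field on the input at this output position is [-7 -1 9 / 7 3 -1 / -6 8 1]. Elementwise product with the kernel and sum: -7·3 + -1·1 + 7·1 + 3·1 + -1·-2 + -6·1 + 8·-2.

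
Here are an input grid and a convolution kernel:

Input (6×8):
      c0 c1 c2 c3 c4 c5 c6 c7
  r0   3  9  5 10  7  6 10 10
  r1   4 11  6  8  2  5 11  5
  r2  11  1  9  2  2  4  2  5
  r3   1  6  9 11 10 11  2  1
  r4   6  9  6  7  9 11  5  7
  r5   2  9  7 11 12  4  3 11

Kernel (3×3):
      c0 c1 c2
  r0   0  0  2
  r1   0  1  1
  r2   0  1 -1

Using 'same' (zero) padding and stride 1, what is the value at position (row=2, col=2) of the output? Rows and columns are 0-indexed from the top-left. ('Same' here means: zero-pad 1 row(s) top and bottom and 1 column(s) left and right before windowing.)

The receptive field on the zero-padded input at this output position is [11 6 8 / 1 9 2 / 6 9 11]. Elementwise product with the kernel and sum: 8·2 + 9·1 + 2·1 + 9·1 + 11·-1.

25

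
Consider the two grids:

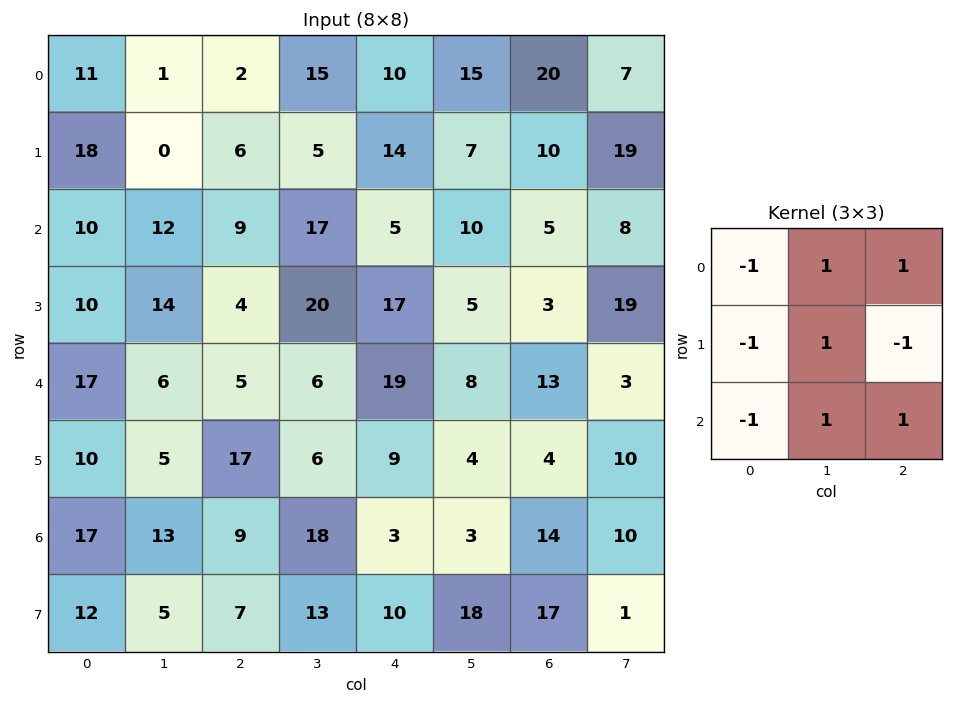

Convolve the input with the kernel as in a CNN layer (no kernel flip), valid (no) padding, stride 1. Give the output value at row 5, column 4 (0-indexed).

10

The receptive field on the input at this output position is [9 4 4 / 3 3 14 / 10 18 17]. Elementwise product with the kernel and sum: 9·-1 + 4·1 + 4·1 + 3·-1 + 3·1 + 14·-1 + 10·-1 + 18·1 + 17·1.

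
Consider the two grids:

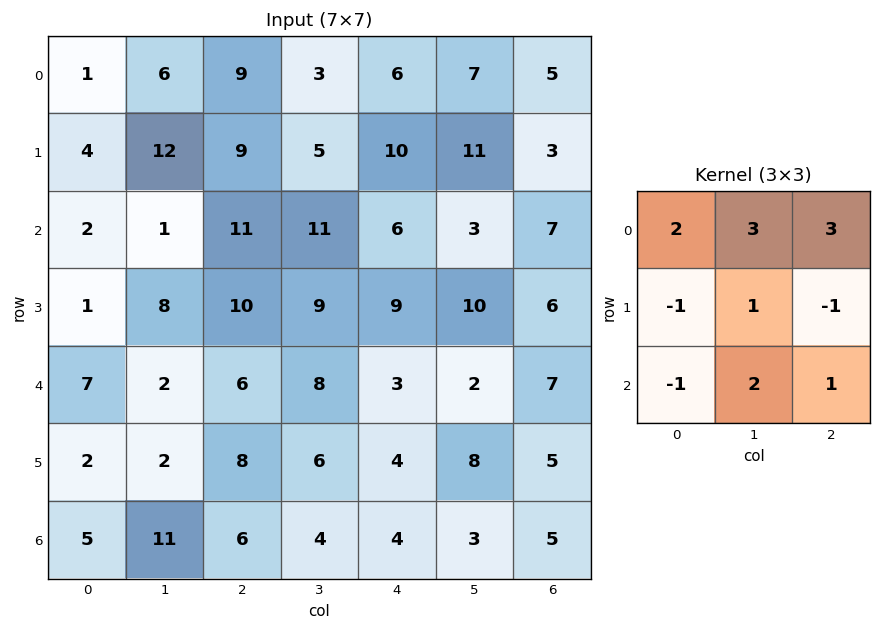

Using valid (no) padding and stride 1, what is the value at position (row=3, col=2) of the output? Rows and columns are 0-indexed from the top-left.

81

The receptive field on the input at this output position is [10 9 9 / 6 8 3 / 8 6 4]. Elementwise product with the kernel and sum: 10·2 + 9·3 + 9·3 + 6·-1 + 8·1 + 3·-1 + 8·-1 + 6·2 + 4·1.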